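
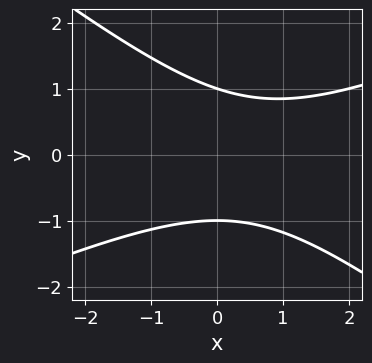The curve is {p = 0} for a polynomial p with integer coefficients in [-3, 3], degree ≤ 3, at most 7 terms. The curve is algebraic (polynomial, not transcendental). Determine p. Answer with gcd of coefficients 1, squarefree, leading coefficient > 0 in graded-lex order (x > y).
x^2 - x*y - 3*y^2 - x + 3

(a) The degree is 2 — the shape is more complex than any degree-1 curve.
(b) Observable constraints: the curve avoids every integer x-axis point in the box; the y-axis gridline crossings are at y ∈ {-1, 1}.
(c) Solving for integer coefficients yields p as stated.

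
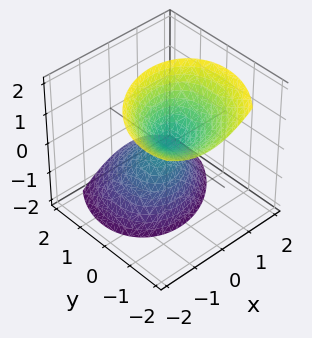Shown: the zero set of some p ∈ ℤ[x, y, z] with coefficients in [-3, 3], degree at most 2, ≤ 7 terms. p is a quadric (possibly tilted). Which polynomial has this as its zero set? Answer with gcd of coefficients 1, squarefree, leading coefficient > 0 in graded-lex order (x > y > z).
2*x^2 - x*y + 2*y^2 + 2*y*z - z^2

1. I count 2 distinct pieces. Treating them together as one polynomial.
2. Degree: the shape is more complex than any degree-1 surface, so deg p = 2.
3. From the visible intercepts: it crosses the z-axis at the gridline z = 0; one x-axis crossing is at x = 0.
4. Together with the visible shape, these determine p as stated.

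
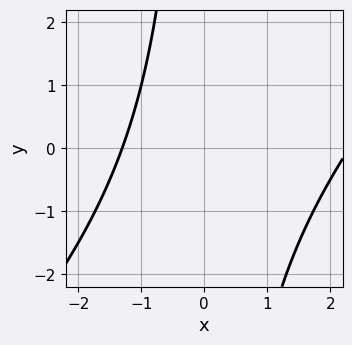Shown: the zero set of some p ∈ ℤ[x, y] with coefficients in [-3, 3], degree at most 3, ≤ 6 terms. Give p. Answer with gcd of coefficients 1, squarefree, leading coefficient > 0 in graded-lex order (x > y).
x^2 - x*y - x - 3

(a) The degree is 2 — a generic line meets the curve in up to 2 points.
(b) Observable constraints: the curve avoids every integer y-axis point in the box.
(c) Matching integer coefficients to the picture gives p.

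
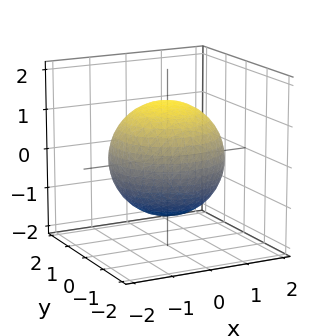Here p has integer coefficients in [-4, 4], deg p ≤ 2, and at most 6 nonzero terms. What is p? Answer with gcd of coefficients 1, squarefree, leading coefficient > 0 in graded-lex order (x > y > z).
x^2 + y^2 + z^2 - 2

Degree: a closed, bounded, convex surface; a quadric, so deg p = 2.
Symmetry: the surface is invariant under rotation about z: p = q(x² + y², z); mirror symmetry z ↦ −z ⇒ only even powers of z.
From the axis intercepts and sections: a circular section at z = 0 has radius between 1 and 2.
Assembling these constraints gives the stated polynomial.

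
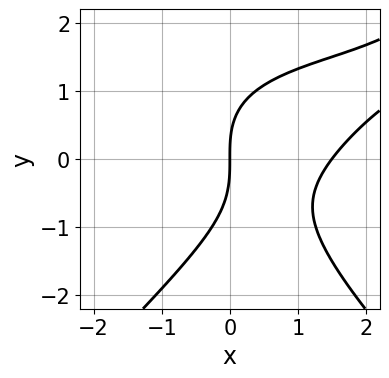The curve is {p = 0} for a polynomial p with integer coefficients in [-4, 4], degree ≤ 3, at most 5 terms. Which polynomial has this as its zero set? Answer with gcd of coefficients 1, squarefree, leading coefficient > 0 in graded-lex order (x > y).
x^2*y - y^3 - 2*x^2 + 3*x

(a) The degree is 3 — a generic line meets the curve in up to 3 points.
(b) From the axis intercepts and sections: it crosses the y-axis at the gridline y = 0; it meets the x-axis at x = 0 (among the integer gridlines).
(c) Fitting integer coefficients to these (and the overall shape) gives p.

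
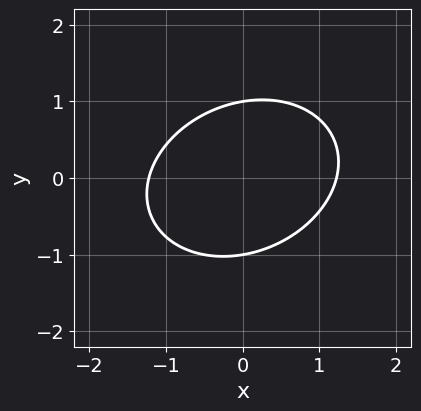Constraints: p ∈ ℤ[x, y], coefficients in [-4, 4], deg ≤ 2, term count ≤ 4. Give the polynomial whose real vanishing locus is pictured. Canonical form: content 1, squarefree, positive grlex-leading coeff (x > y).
2*x^2 - x*y + 3*y^2 - 3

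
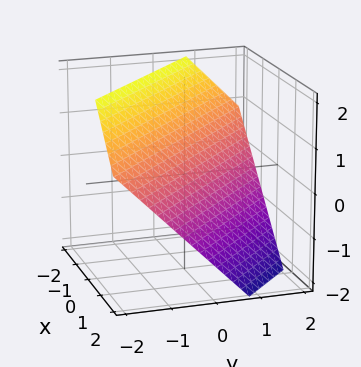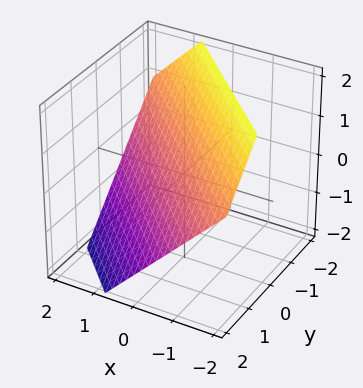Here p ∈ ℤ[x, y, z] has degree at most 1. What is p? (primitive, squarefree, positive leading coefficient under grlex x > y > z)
3*x + 3*y + 3*z - 2

(a) Degree: every cross-section is a straight line — this is a plane, so deg p = 1.
(b) Solving for integer coefficients yields p as stated.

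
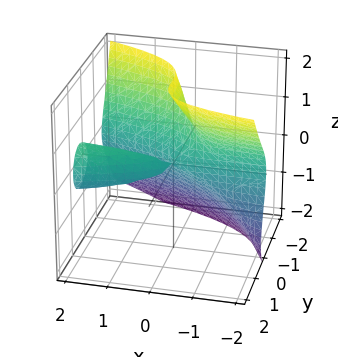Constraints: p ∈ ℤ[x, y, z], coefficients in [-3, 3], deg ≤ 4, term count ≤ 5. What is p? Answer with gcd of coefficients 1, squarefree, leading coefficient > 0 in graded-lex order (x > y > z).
2*x*z^2 + 3*y^3 - z^3 - 2*x*y + 2*z^2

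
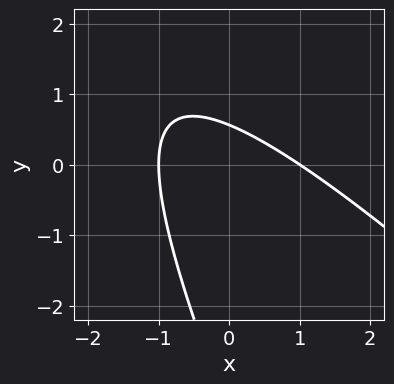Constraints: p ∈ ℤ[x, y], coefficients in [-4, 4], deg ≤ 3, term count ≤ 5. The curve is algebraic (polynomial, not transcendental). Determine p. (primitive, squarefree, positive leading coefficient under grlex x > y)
(a) Degree: a generic line meets the curve in up to 2 points, so deg p = 2.
(b) From the visible intercepts: the x-axis gridline crossings are at x ∈ {-1, 1}.
(c) These observations pin down the coefficients.

2*x^2 + 3*x*y + y^2 + 3*y - 2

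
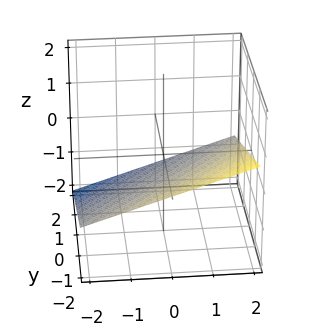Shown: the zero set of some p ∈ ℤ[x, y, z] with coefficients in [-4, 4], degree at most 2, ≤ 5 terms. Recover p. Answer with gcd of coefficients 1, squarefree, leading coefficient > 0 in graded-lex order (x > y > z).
x - y - 3*z - 2

deg p = 1. Every cross-section is a straight line — this is a plane.
Checking where it meets the axes: it meets the y-axis at y = -2 (among the integer gridlines); it crosses the x-axis at the gridline x = 2.
Matching integer coefficients to the picture gives p.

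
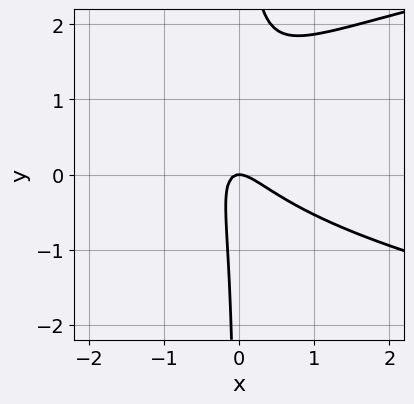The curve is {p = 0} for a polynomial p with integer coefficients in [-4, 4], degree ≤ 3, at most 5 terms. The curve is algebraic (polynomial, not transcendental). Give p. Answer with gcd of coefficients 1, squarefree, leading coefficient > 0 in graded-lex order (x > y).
(a) Degree: a generic line meets the curve in up to 3 points, so deg p = 3.
(b) From the axis intercepts and sections: one x-axis crossing is at x = 0; one y-axis crossing is at y = 0.
(c) Solving for integer coefficients yields p as stated.

3*x*y^2 - 3*x^2 - 3*x*y - y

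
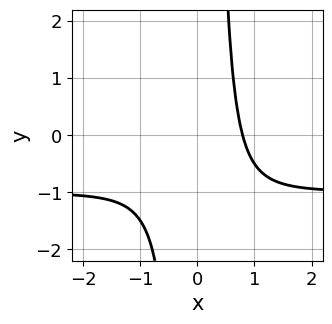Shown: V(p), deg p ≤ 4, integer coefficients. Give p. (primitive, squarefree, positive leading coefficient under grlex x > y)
2*x^3*y + 2*x^3 - 1

1. deg p = 4.
2. From the visible intercepts: it misses every integer gridline on the y-axis.
3. The integer polynomial consistent with all of this is the stated p.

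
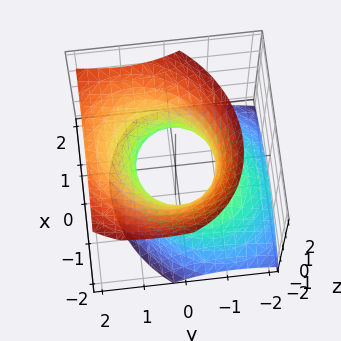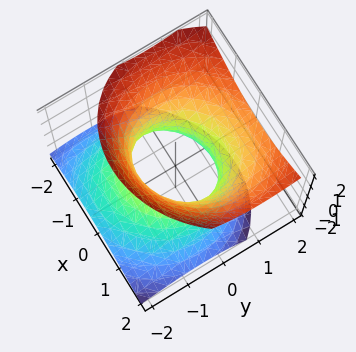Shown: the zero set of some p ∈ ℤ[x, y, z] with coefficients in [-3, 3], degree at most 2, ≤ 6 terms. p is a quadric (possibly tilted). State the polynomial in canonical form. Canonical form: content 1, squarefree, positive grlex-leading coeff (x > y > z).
(a) deg p = 2. The shape is more complex than any degree-1 surface.
(b) Against the integer gridlines: no z-intercept at any integer in the box; the x-axis gridline crossings are at x ∈ {-1, 1}; the y-axis gridline crossings are at y ∈ {-1, 1}.
(c) Together with the visible shape, these determine p as stated.

3*x^2 - x*y + 3*y^2 - 3*y*z - 3*z^2 - 3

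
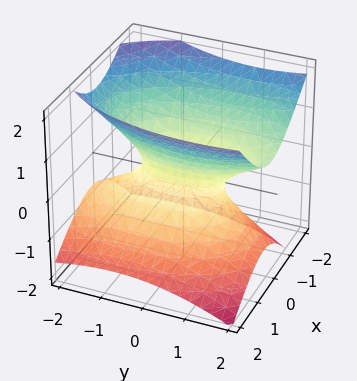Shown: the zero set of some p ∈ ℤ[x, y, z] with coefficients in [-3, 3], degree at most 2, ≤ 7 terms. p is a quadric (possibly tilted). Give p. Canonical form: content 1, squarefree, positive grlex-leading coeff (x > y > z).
3*x^2 + x*z + y^2 - y*z - 3*z^2 - 1

Degree: the shape is more complex than any degree-1 surface, so deg p = 2.
From the axis intercepts and sections: it misses every integer gridline on the z-axis; among the integer gridlines, it crosses the y-axis at y ∈ {-1, 1}.
Fitting integer coefficients to these (and the overall shape) gives p.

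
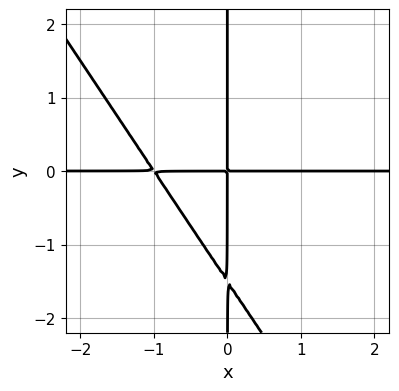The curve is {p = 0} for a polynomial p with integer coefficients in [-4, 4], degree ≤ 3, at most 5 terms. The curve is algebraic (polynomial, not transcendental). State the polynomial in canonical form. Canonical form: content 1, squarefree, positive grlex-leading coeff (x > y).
3*x^2*y + 2*x*y^2 + 3*x*y

Degree: no degree-2 curve has this shape, so deg p = 3.
From the axis intercepts and sections: every point of the x-axis in the box is on the curve; every point of the y-axis in the box is on the curve.
Fitting integer coefficients to these (and the overall shape) gives p.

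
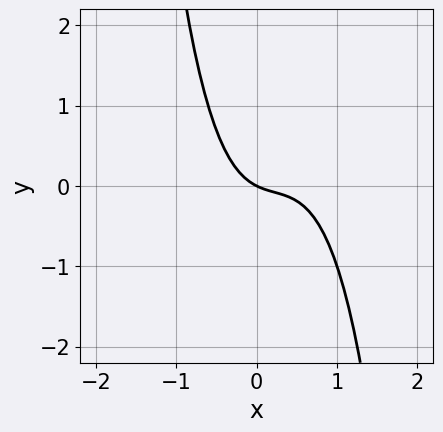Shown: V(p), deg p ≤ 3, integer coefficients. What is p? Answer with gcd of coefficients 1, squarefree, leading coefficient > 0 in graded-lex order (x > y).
3*x^3 - 2*x^2 + x + 2*y

Degree: a generic line meets the curve in up to 3 points, so deg p = 3.
Against the integer gridlines: it meets the x-axis at x = 0 (among the integer gridlines); one y-axis crossing is at y = 0.
Together with the visible shape, these determine p as stated.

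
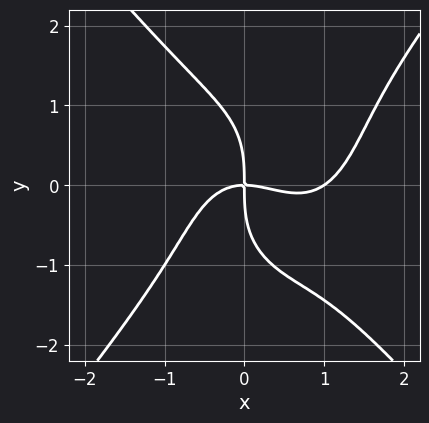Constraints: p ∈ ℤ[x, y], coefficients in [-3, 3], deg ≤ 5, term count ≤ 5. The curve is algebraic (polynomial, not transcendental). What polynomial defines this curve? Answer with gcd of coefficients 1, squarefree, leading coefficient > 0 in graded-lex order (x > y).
2*x^4 - y^4 - 2*x^3 - 3*x*y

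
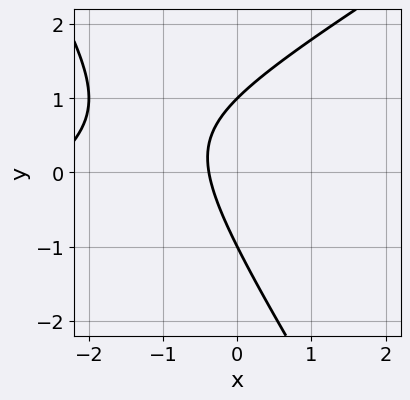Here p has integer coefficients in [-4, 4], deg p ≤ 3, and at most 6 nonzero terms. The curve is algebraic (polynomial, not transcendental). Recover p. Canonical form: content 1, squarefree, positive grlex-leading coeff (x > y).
deg p = 2. A generic line meets the curve in up to 2 points.
From the axis intercepts and sections: among the integer gridlines, it crosses the y-axis at y ∈ {-1, 1}.
The integer polynomial consistent with all of this is the stated p.

x^2 - x*y - y^2 + 3*x + 1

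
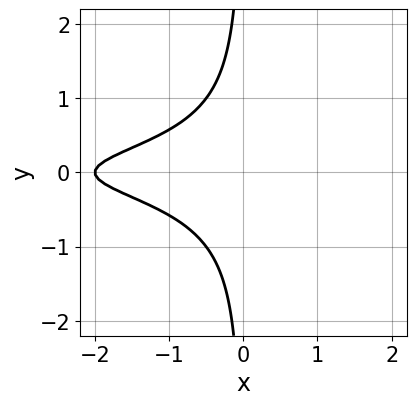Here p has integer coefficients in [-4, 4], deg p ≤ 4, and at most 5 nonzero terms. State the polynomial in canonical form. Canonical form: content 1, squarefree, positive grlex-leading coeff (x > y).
First, degree: no degree-2 curve has this shape, so deg p = 3.
Then, symmetries: it's symmetric under y → −y, forcing even powers of y.
Then, reading off the gridlines: the curve avoids every integer y-axis point in the box; it meets the x-axis at x = -2 (among the integer gridlines).
Finally, together with the visible shape, these determine p as stated.

3*x*y^2 + x + 2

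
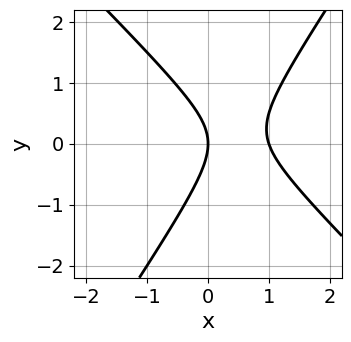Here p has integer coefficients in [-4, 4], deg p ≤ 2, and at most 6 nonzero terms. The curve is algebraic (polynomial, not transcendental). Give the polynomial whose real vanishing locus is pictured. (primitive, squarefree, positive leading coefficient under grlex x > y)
The degree is 2 — no degree-1 curve has this shape.
From the visible intercepts: the x-axis gridline crossings are at x ∈ {0, 1}; it crosses the y-axis at the gridline y = 0.
Fitting integer coefficients to these (and the overall shape) gives p.

3*x^2 + x*y - 2*y^2 - 3*x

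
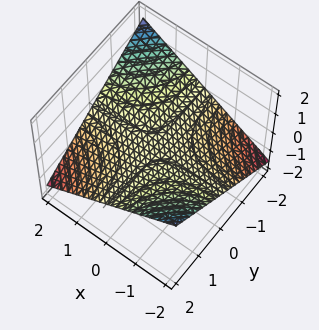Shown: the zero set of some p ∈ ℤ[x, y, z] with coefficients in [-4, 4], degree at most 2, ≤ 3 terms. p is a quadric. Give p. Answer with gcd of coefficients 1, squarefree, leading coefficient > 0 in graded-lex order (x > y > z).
x*y + 3*z

1. The degree is 2 — a hyperbolic paraboloid; a quadric.
2. Checking where it meets the axes: one z-axis crossing is at z = 0; the visible x-axis segment lies entirely on the surface.
3. Putting this together gives p. Check: (0, -1, 0) on the y-axis lies on the surface, and p(0, -1, 0) = 0. ✓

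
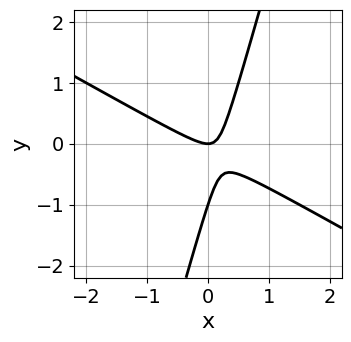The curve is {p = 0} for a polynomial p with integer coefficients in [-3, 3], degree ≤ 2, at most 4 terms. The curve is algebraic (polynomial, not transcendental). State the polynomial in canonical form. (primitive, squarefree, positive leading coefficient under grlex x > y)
First, the degree is 2 — no degree-1 curve has this shape.
Next, against the integer gridlines: the y-axis gridline crossings are at y ∈ {-1, 0}; it meets the x-axis at x = 0 (among the integer gridlines).
Finally, these observations pin down the coefficients.

2*x^2 + 3*x*y - y^2 - y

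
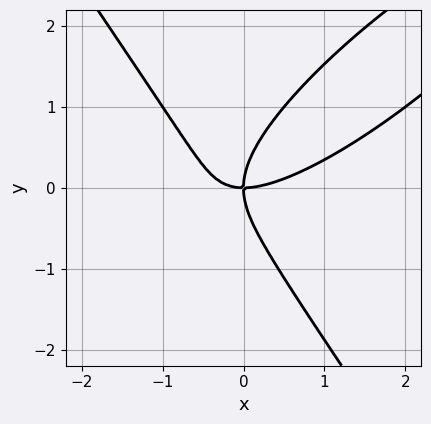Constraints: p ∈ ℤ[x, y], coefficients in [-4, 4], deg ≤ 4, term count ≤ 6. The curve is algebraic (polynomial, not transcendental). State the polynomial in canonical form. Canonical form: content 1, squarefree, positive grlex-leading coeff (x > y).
(a) Degree: the shape is more complex than any degree-2 curve, so deg p = 3.
(b) Reading off the gridlines: it meets the y-axis at y = 0 (among the integer gridlines); it meets the x-axis at x = 0 (among the integer gridlines).
(c) The integer polynomial consistent with all of this is the stated p.

2*x^3 - 3*x^2*y + 2*y^3 - 3*x*y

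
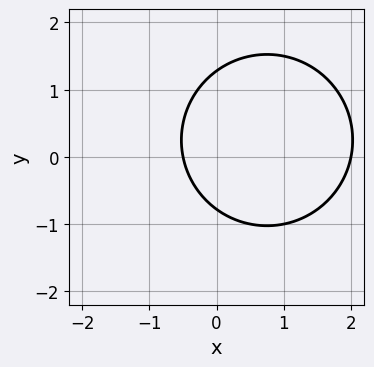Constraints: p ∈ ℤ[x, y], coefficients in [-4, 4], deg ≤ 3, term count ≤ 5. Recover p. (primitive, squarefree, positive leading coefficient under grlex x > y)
2*x^2 + 2*y^2 - 3*x - y - 2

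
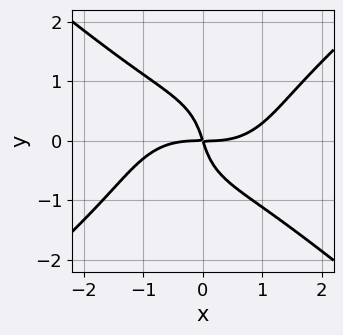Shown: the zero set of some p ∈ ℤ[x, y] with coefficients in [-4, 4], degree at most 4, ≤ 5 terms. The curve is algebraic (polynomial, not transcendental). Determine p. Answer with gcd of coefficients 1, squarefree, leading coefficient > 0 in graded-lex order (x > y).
x^4 - 2*y^4 - 3*x*y - y^2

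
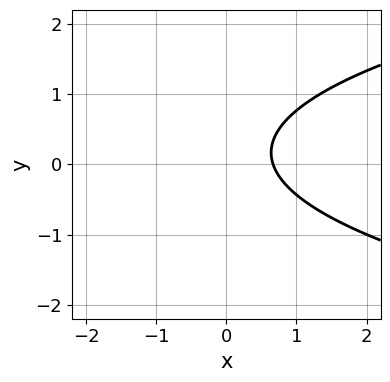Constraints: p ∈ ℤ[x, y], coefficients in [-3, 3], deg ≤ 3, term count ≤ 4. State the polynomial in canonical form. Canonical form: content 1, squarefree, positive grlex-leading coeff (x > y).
First, degree: a generic line meets the curve in up to 2 points, so deg p = 2.
Then, from the visible intercepts: the curve avoids every integer y-axis point in the box.
Finally, fitting integer coefficients to these (and the overall shape) gives p.

3*y^2 - 3*x - y + 2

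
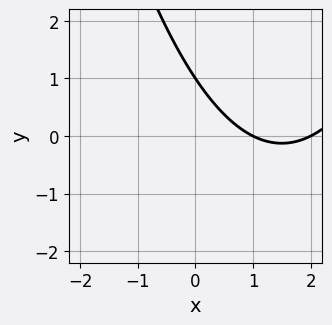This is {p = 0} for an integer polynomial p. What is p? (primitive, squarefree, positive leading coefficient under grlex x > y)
First, degree: no degree-1 curve has this shape, so deg p = 2.
Then, from the visible intercepts: among the integer gridlines, it crosses the x-axis at x ∈ {1, 2}; one y-axis crossing is at y = 1.
Finally, these observations pin down the coefficients.

x^2 - 3*x - 2*y + 2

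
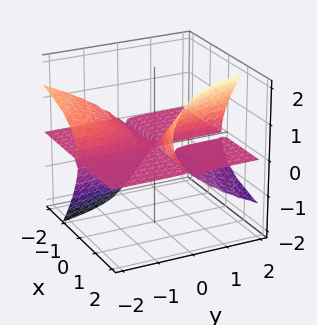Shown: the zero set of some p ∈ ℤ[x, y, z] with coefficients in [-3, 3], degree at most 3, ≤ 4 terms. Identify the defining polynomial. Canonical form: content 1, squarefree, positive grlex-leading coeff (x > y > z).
x*y*z + x*z^2 - z^3

First, there are 2 components.
Then, degree: no degree-2 surface has this shape, so deg p = 3.
Then, observable constraints: it crosses the z-axis at the gridline z = 0; the visible y-axis segment lies entirely on the surface; every point of the x-axis in the box is on the surface.
Finally, assembling these constraints gives the stated polynomial.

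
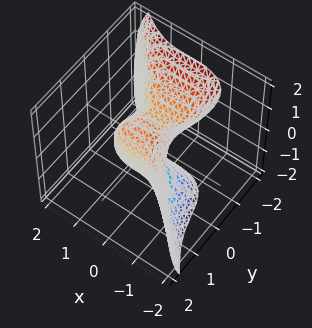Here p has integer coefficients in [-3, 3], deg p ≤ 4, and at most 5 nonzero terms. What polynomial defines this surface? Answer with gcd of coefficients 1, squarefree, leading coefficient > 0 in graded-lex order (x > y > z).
3*x^3 + 3*y^3 - 2*y*z + 2*z^2 - 2

(a) The degree is 3 — the shape is more complex than any degree-2 surface.
(b) Observable constraints: among the integer gridlines, it crosses the z-axis at z ∈ {-1, 1}.
(c) Solving for integer coefficients yields p as stated.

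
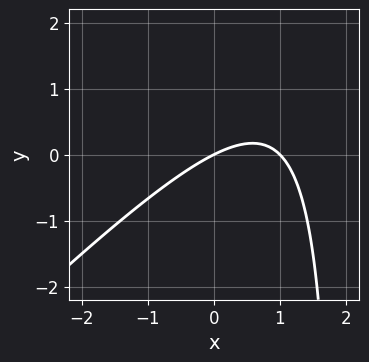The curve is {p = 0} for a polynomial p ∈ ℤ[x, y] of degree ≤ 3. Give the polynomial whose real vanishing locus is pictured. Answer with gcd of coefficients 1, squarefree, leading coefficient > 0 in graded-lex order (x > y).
x^2 - x*y - x + 2*y

1. deg p = 2. The shape is more complex than any degree-1 curve.
2. Against the integer gridlines: the x-axis gridline crossings are at x ∈ {0, 1}; it meets the y-axis at y = 0 (among the integer gridlines).
3. Putting this together gives p.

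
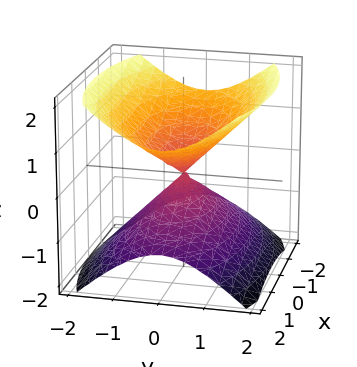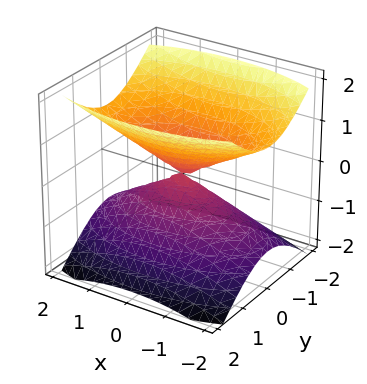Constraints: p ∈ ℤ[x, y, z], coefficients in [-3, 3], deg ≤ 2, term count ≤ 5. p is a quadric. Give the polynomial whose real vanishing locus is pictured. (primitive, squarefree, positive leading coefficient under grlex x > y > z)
x^2 + 3*y^2 - 3*z^2

(a) The picture has 2 separate pieces.
(b) deg p = 2.
(c) Symmetries: it's symmetric under z → −z, forcing even powers of z; the x ↦ −x reflection is a symmetry, so x appears only in even powers; it's symmetric under y → −y, forcing even powers of y.
(d) Observable constraints: one z-axis crossing is at z = 0; it crosses the y-axis at the gridline y = 0; it meets the x-axis at x = 0 (among the integer gridlines).
(e) These observations pin down the coefficients.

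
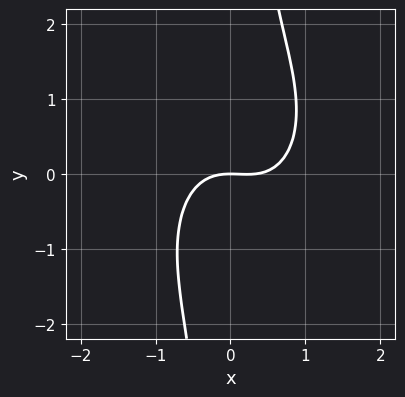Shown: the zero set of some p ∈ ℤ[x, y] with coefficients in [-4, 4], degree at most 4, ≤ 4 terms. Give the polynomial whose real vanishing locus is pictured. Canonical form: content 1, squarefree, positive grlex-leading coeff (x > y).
(a) deg p = 3. The shape is more complex than any degree-2 curve.
(b) From the axis intercepts and sections: it crosses the x-axis at the gridline x = 0; it crosses the y-axis at the gridline y = 0.
(c) These observations pin down the coefficients.

3*x^3 + 2*x*y^2 - x^2 - 3*y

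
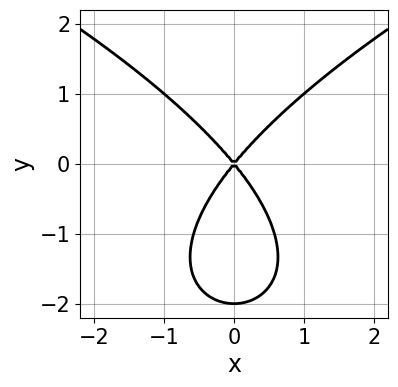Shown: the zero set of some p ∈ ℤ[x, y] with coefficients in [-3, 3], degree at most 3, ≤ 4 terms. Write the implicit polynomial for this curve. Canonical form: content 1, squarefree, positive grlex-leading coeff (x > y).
y^3 - 3*x^2 + 2*y^2

The degree is 3 — no degree-2 curve has this shape.
Symmetries: mirror symmetry x ↦ −x ⇒ only even powers of x.
From the visible intercepts: one x-axis crossing is at x = 0; the y-axis gridline crossings are at y ∈ {-2, 0}.
Solving for integer coefficients yields p as stated.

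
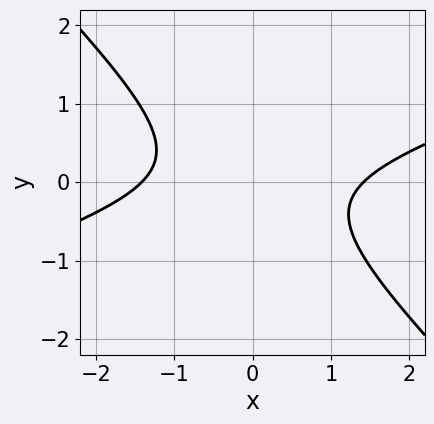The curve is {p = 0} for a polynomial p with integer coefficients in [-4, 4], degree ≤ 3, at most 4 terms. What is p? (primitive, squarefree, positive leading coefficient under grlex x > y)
1. The degree is 2 — a generic line meets the curve in up to 2 points.
2. Observable constraints: it misses every integer gridline on the y-axis.
3. Solving for integer coefficients yields p as stated.

x^2 - 2*x*y - 3*y^2 - 2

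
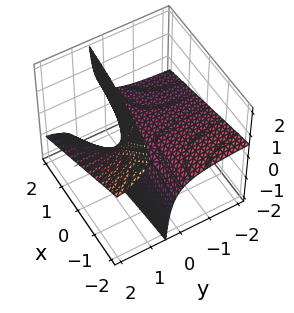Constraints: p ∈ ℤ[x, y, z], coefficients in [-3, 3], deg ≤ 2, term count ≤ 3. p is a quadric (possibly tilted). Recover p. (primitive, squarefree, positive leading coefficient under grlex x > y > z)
x*y + 3*y*z - 2*z

(a) The degree is 2 — the shape is more complex than any degree-1 surface.
(b) Reading off the gridlines: every point of the y-axis in the box is on the surface; the visible x-axis segment lies entirely on the surface; one z-axis crossing is at z = 0.
(c) Together with the visible shape, these determine p as stated.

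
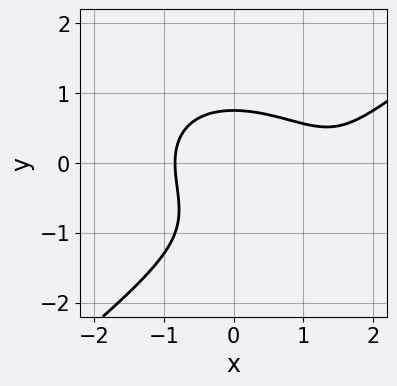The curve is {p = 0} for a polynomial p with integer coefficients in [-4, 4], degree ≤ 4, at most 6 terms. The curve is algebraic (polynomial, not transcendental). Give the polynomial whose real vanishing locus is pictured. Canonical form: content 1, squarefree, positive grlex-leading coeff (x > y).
First, degree: no degree-2 curve has this shape, so deg p = 3.
Finally, solving for integer coefficients yields p as stated.

x^3 - 2*y^3 - 2*x^2 - 2*y^2 + 2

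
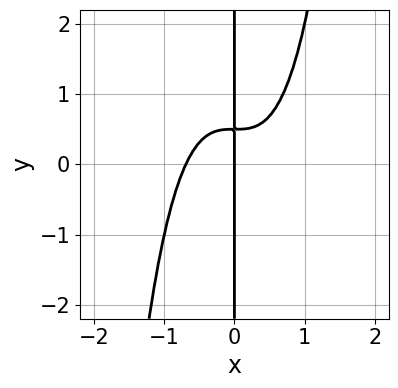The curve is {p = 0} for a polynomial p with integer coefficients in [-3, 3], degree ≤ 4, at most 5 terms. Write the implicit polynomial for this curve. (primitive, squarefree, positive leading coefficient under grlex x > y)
3*x^4 - 2*x*y + x

(a) Degree: a generic line meets the curve in up to 4 points, so deg p = 4.
(b) Checking where it meets the axes: it crosses the x-axis at the gridline x = 0; the visible y-axis segment lies entirely on the curve.
(c) Solving for integer coefficients yields p as stated.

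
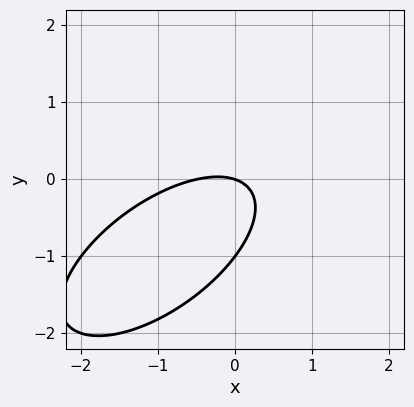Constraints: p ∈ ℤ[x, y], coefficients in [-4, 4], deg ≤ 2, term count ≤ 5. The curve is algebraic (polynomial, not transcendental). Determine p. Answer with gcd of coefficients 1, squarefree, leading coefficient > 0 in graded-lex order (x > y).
First, the degree is 2 — a generic line meets the curve in up to 2 points.
Then, against the integer gridlines: the y-axis gridline crossings are at y ∈ {-1, 0}; it crosses the x-axis at the gridline x = 0.
Finally, the integer polynomial consistent with all of this is the stated p.

2*x^2 - 3*x*y + 3*y^2 + x + 3*y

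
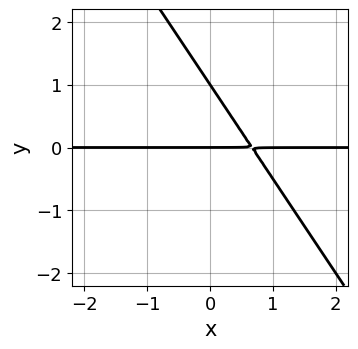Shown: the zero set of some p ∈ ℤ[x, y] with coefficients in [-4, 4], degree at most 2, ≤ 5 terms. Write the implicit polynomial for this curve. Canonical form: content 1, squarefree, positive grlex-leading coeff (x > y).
First, deg p = 2. A generic line meets the curve in up to 2 points.
Next, from the axis intercepts and sections: among the integer gridlines, it crosses the y-axis at y ∈ {0, 1}; every point of the x-axis in the box is on the curve.
Finally, together with the visible shape, these determine p as stated.

3*x*y + 2*y^2 - 2*y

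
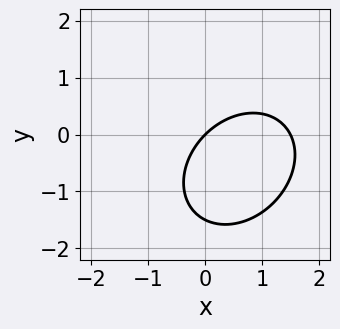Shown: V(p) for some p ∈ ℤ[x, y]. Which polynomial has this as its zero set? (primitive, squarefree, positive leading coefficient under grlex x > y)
The degree is 2 — no degree-1 curve has this shape.
From the axis intercepts and sections: it meets the y-axis at y = 0 (among the integer gridlines); it meets the x-axis at x = 0 (among the integer gridlines).
Fitting integer coefficients to these (and the overall shape) gives p.

2*x^2 - x*y + 2*y^2 - 3*x + 3*y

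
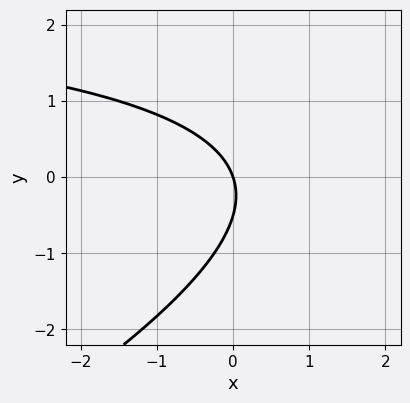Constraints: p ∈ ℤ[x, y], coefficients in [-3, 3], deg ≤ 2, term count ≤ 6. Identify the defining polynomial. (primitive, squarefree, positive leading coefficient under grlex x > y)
First, degree: a generic line meets the curve in up to 2 points, so deg p = 2.
Then, from the visible intercepts: it meets the y-axis at y = 0 (among the integer gridlines); it crosses the x-axis at the gridline x = 0.
Finally, matching integer coefficients to the picture gives p.

x*y - 2*y^2 - 3*x - y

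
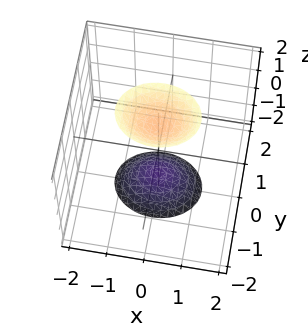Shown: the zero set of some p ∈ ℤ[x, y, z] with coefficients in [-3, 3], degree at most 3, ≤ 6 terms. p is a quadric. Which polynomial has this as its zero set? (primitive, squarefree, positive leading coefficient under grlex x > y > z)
2*x^2 + 3*y^2 - z^2 + 2

(a) I count 2 distinct pieces.
(b) The degree is 2 — two sheets facing apart; a quadric.
(c) Symmetries: it's symmetric under x → −x, forcing even powers of x; the y ↦ −y reflection is a symmetry, so y appears only in even powers; it's symmetric under z → −z, forcing even powers of z.
(d) Checking where it meets the axes: it misses every integer gridline on the x-axis; no y-intercept at any integer in the box.
(e) Matching integer coefficients to the picture gives p.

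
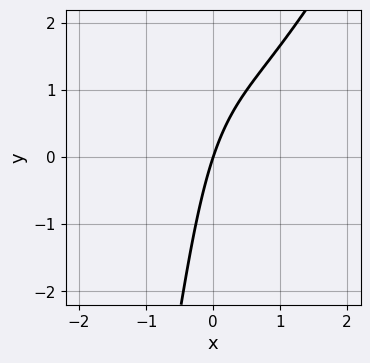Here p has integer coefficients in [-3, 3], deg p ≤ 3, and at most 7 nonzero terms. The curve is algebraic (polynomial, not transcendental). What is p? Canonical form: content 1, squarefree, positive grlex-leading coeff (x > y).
2*x^3 - x^2*y - x*y + 3*x - y

(a) deg p = 3.
(b) From the axis intercepts and sections: it meets the x-axis at x = 0 (among the integer gridlines); one y-axis crossing is at y = 0.
(c) Solving for integer coefficients yields p as stated.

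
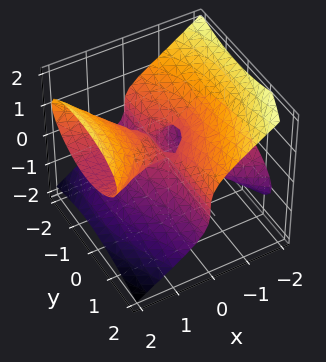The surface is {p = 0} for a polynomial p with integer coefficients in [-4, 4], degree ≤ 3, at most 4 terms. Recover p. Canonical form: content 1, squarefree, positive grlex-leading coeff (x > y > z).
2*x^2*z - x*y^2 - 3*z^3 - x*y

(a) deg p = 3. The shape is more complex than any degree-2 surface.
(b) Observable constraints: every point of the x-axis in the box is on the surface; every point of the y-axis in the box is on the surface; it crosses the z-axis at the gridline z = 0.
(c) Fitting integer coefficients to these (and the overall shape) gives p.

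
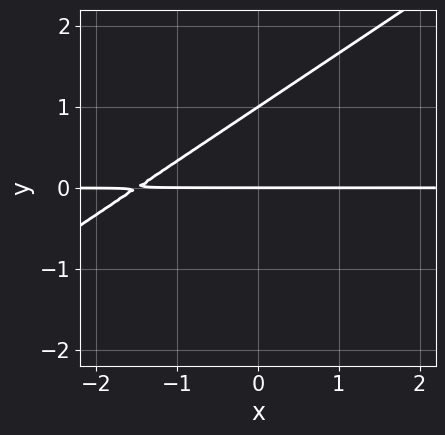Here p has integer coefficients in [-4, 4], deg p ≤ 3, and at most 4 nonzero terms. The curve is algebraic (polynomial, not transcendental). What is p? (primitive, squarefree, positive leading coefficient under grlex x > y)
2*x*y - 3*y^2 + 3*y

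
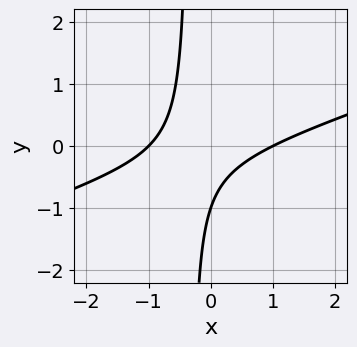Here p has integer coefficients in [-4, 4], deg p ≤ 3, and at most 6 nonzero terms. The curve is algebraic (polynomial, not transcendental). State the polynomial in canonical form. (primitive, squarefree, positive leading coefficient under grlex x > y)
x^2 - 3*x*y - y - 1

(a) deg p = 2. The shape is more complex than any degree-1 curve.
(b) Checking where it meets the axes: among the integer gridlines, it crosses the x-axis at x ∈ {-1, 1}; it meets the y-axis at y = -1 (among the integer gridlines).
(c) The integer polynomial consistent with all of this is the stated p.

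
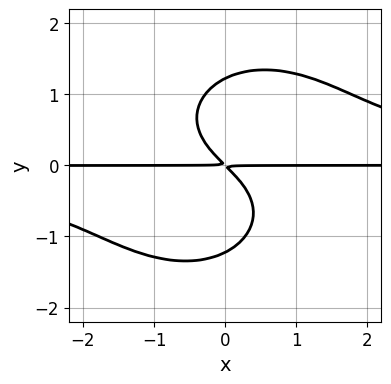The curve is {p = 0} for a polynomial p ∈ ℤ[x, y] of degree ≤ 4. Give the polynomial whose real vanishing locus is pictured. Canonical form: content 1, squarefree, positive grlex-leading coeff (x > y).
2*x^2*y^2 + 2*y^4 - 3*x*y - 3*y^2

(a) Degree: the shape is more complex than any degree-3 curve, so deg p = 4.
(b) Checking where it meets the axes: the visible x-axis segment lies entirely on the curve.
(c) Solving for integer coefficients yields p as stated.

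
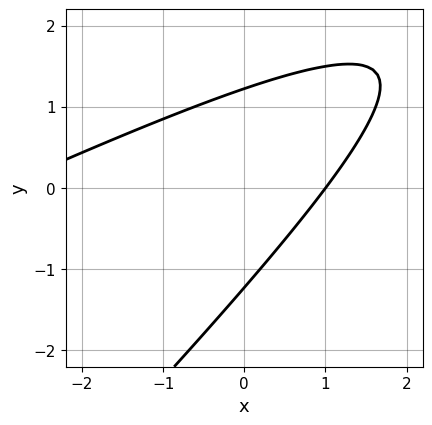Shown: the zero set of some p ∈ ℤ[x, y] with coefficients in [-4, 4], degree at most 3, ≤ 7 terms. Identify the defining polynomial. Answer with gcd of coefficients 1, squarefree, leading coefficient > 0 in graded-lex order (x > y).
x^2 - 3*x*y + 2*y^2 + 2*x - 3

First, degree: the shape is more complex than any degree-1 curve, so deg p = 2.
Next, checking where it meets the axes: one x-axis crossing is at x = 1.
Finally, solving for integer coefficients yields p as stated.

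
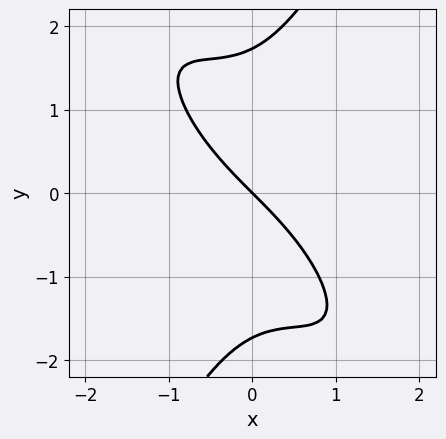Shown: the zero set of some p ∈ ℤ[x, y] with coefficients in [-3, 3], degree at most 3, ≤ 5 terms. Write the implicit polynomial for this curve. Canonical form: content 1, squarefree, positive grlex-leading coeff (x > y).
1. Degree: a generic line meets the curve in up to 3 points, so deg p = 3.
2. From the visible intercepts: it crosses the x-axis at the gridline x = 0; one y-axis crossing is at y = 0.
3. Together with the visible shape, these determine p as stated.

3*x^3 + 3*x^2*y - y^3 + 3*x + 3*y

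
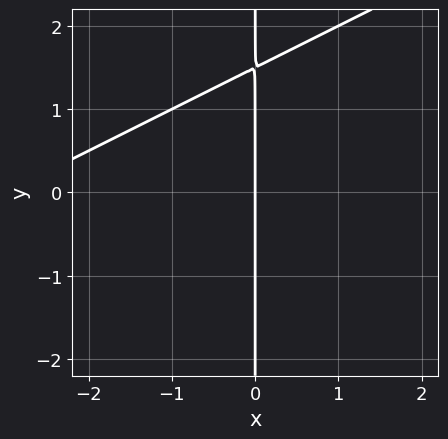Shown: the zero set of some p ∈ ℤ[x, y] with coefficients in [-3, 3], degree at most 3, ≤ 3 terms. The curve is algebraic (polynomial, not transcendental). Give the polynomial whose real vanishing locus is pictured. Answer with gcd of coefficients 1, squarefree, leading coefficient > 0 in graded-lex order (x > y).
Degree: a generic line meets the curve in up to 2 points, so deg p = 2.
Observable constraints: it crosses the x-axis at the gridline x = 0; the visible y-axis segment lies entirely on the curve.
These observations pin down the coefficients.

x^2 - 2*x*y + 3*x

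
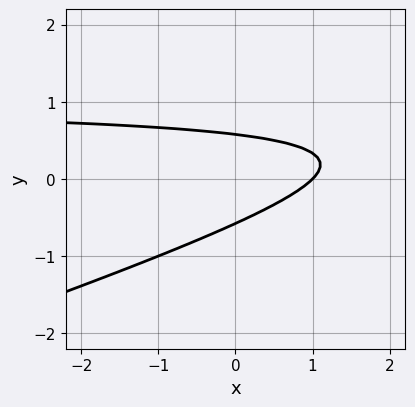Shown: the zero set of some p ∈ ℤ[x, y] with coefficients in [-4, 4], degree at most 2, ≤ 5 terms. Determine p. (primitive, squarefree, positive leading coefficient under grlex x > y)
1. Degree: no degree-1 curve has this shape, so deg p = 2.
2. Observable constraints: it crosses the x-axis at the gridline x = 1.
3. Matching integer coefficients to the picture gives p.

x*y - 3*y^2 - x + 1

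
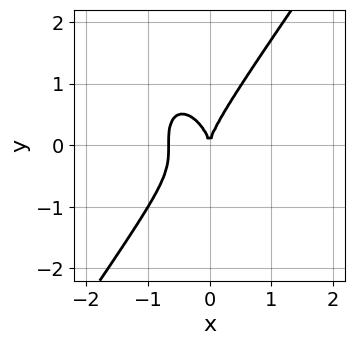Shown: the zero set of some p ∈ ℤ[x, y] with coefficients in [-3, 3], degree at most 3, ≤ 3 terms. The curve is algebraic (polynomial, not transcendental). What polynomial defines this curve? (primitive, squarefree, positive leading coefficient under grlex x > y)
1. The degree is 3 — the shape is more complex than any degree-2 curve.
2. Checking where it meets the axes: it crosses the y-axis at the gridline y = 0; it crosses the x-axis at the gridline x = 0.
3. Matching integer coefficients to the picture gives p.

3*x^3 - y^3 + 2*x^2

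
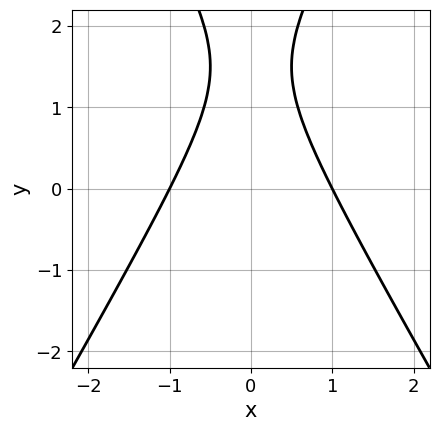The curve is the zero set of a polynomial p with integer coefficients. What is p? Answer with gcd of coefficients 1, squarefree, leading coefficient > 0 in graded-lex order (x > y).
(a) The degree is 2 — no degree-1 curve has this shape.
(b) Symmetries: it's symmetric under x → −x, forcing even powers of x.
(c) Against the integer gridlines: no y-intercept at any integer in the box; among the integer gridlines, it crosses the x-axis at x ∈ {-1, 1}.
(d) Solving for integer coefficients yields p as stated.

3*x^2 - y^2 + 3*y - 3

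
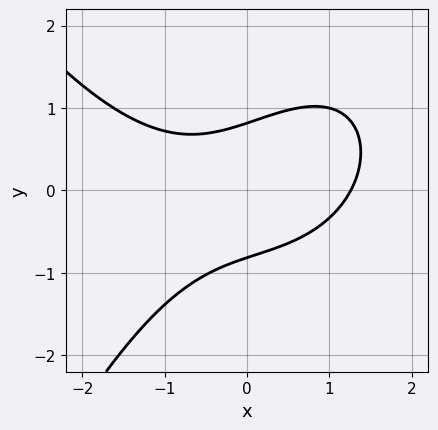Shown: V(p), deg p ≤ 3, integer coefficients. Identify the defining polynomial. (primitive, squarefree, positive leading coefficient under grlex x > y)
x^3 - 2*x*y + 3*y^2 - 2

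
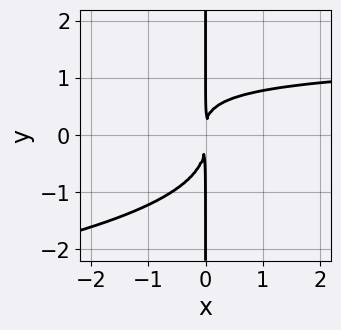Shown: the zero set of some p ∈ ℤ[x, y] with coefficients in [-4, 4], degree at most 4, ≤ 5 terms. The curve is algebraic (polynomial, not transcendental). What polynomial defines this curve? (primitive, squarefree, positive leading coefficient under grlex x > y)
(a) Degree: the shape is more complex than any degree-3 curve, so deg p = 4.
(b) Observable constraints: the visible y-axis segment lies entirely on the curve.
(c) Together with the visible shape, these determine p as stated.

3*x*y^3 + 2*x^2*y - 3*x^2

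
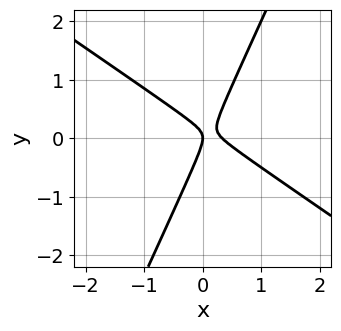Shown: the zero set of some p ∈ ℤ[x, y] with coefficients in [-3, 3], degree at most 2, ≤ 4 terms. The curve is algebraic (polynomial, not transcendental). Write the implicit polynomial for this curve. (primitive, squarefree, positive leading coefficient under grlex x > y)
3*x^2 + 3*x*y - 2*y^2 - x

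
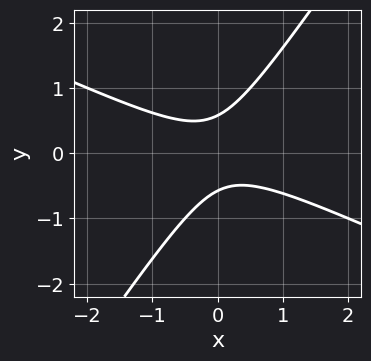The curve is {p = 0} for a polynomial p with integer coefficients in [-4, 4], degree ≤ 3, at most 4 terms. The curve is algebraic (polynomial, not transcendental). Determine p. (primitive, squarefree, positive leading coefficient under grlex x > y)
2*x^2 + 3*x*y - 3*y^2 + 1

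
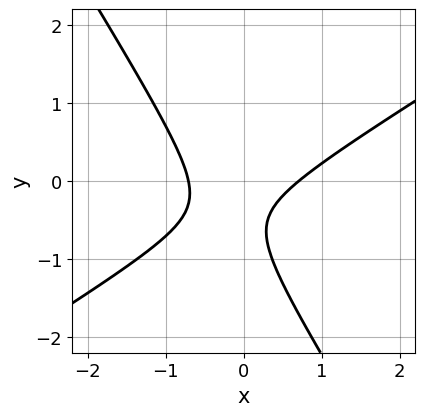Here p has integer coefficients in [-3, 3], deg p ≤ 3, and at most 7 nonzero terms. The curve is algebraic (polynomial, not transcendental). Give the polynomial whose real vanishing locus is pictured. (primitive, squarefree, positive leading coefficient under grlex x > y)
2*x^2 - 2*x*y - 2*y^2 - 2*y - 1

1. deg p = 2.
2. Checking where it meets the axes: the curve avoids every integer y-axis point in the box.
3. Matching integer coefficients to the picture gives p.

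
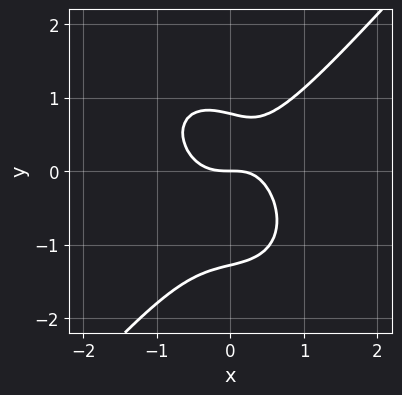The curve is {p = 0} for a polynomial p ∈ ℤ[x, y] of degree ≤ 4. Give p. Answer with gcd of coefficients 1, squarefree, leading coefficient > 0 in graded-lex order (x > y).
First, deg p = 3. The shape is more complex than any degree-2 curve.
Then, against the integer gridlines: it crosses the x-axis at the gridline x = 0; it meets the y-axis at y = 0 (among the integer gridlines).
Finally, solving for integer coefficients yields p as stated.

3*x^3 - 2*y^3 - x*y - y^2 + 2*y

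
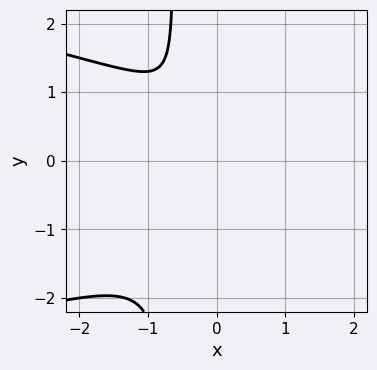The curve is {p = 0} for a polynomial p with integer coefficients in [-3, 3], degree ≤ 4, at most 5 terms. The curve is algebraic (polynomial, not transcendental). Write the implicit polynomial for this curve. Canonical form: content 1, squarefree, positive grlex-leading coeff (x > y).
(a) deg p = 3.
(b) The integer polynomial consistent with all of this is the stated p.

3*x*y^2 + 3*x^2 + x*y + 2*y^2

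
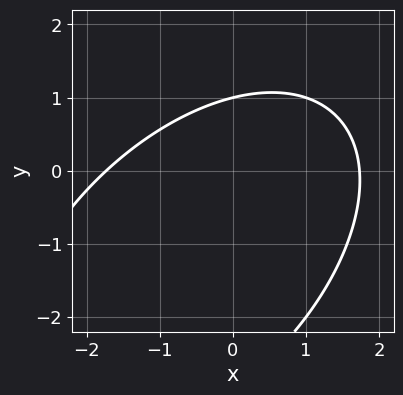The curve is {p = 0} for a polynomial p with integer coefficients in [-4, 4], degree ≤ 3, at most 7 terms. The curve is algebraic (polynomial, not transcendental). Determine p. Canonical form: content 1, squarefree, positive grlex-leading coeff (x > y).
x^2 - x*y + y^2 + 2*y - 3

(a) Degree: a generic line meets the curve in up to 2 points, so deg p = 2.
(b) Reading off the gridlines: it meets the y-axis at y = 1 (among the integer gridlines).
(c) Putting this together gives p.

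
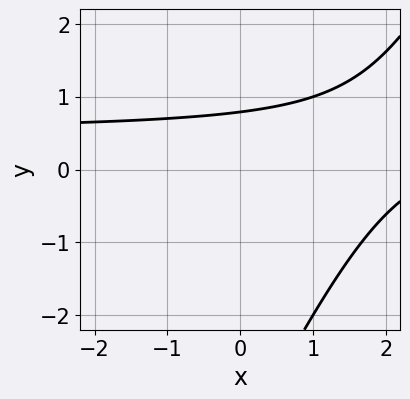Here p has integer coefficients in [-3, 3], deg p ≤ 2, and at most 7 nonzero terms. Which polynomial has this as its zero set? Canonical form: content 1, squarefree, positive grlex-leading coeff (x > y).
2*x*y - y^2 - x - 3*y + 3

Degree: no degree-1 curve has this shape, so deg p = 2.
Reading off the gridlines: no x-intercept at any integer in the box.
Putting this together gives p.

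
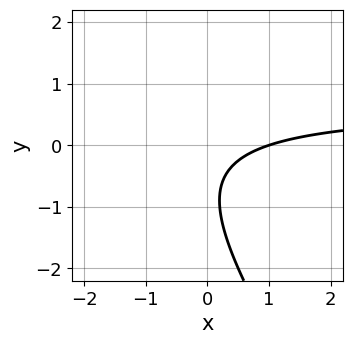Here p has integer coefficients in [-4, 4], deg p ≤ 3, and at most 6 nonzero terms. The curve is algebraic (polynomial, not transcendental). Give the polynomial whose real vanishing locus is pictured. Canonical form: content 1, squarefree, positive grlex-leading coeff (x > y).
3*x*y + 2*y^2 - 2*x + 3*y + 2

First, the degree is 2 — a generic line meets the curve in up to 2 points.
Then, observable constraints: it misses every integer gridline on the y-axis; one x-axis crossing is at x = 1.
Finally, fitting integer coefficients to these (and the overall shape) gives p.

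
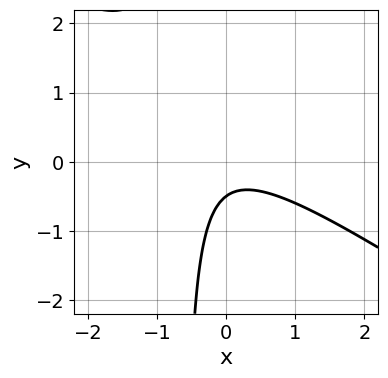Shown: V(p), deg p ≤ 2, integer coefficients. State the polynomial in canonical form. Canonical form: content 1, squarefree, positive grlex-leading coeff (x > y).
1. deg p = 2. A generic line meets the curve in up to 2 points.
2. From the visible intercepts: no x-intercept at any integer in the box.
3. Assembling these constraints gives the stated polynomial.

2*x^2 + 3*x*y + 2*y + 1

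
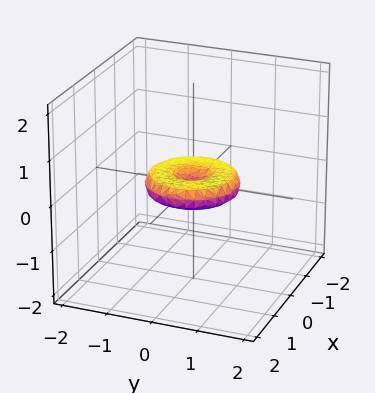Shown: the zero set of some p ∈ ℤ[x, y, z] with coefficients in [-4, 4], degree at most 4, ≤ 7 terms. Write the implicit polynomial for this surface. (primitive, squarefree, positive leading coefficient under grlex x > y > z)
x^4 + 2*x^2*y^2 + y^4 - x^2 - y^2 + 3*z^2

First, degree: the shape is more complex than any degree-3 surface, so deg p = 4.
Next, symmetries: rotational symmetry about the z-axis ⇒ p depends on x, y only through x² + y².
Next, from the visible intercepts: the y-axis gridline crossings are at y ∈ {-1, 0, 1}; a circular section at z = 0 has radius exactly 1; the x-axis gridline crossings are at x ∈ {-1, 0, 1}.
Finally, matching integer coefficients to the picture gives p.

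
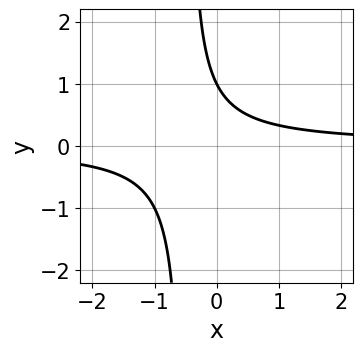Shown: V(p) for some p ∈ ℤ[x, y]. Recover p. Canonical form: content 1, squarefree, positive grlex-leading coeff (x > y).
The degree is 2 — a generic line meets the curve in up to 2 points.
Reading off the gridlines: no x-intercept at any integer in the box; it crosses the y-axis at the gridline y = 1.
The integer polynomial consistent with all of this is the stated p.

2*x*y + y - 1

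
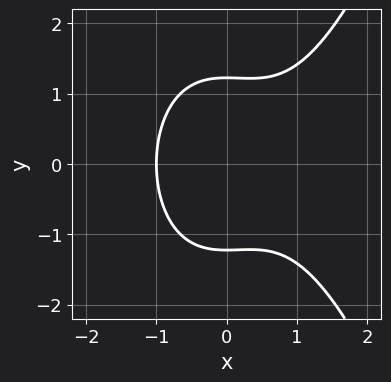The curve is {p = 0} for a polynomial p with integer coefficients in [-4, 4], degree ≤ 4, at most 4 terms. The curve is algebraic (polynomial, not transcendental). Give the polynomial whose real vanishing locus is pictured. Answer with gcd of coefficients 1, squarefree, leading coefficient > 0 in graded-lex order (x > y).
(a) The degree is 3 — the shape is more complex than any degree-2 curve.
(b) Symmetries: the y ↦ −y reflection is a symmetry, so y appears only in even powers.
(c) Against the integer gridlines: it crosses the x-axis at the gridline x = -1.
(d) Assembling these constraints gives the stated polynomial.

2*x^3 - x^2 - 2*y^2 + 3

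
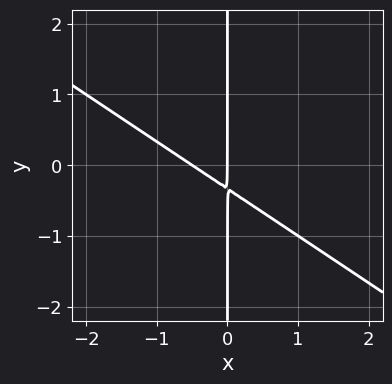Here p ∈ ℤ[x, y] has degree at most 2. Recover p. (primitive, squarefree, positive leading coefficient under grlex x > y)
2*x^2 + 3*x*y + x

First, the degree is 2 — no degree-1 curve has this shape.
Then, checking where it meets the axes: the visible y-axis segment lies entirely on the curve; it crosses the x-axis at the gridline x = 0.
Finally, putting this together gives p.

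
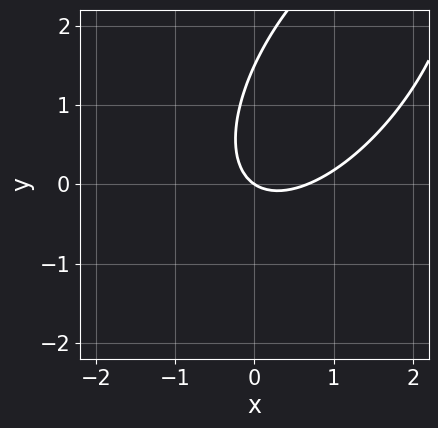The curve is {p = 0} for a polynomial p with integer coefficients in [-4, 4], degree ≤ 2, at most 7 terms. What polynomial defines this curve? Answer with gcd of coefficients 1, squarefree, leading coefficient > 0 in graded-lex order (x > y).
1. The degree is 2 — a generic line meets the curve in up to 2 points.
2. Checking where it meets the axes: it meets the y-axis at y = 0 (among the integer gridlines); one x-axis crossing is at x = 0.
3. Putting this together gives p.

3*x^2 - 3*x*y + 2*y^2 - 2*x - 3*y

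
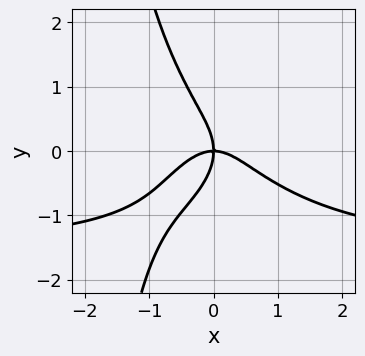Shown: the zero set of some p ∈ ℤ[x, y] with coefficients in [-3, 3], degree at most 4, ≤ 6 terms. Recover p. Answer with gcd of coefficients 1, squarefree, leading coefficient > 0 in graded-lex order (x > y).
1. deg p = 4. A generic line meets the curve in up to 4 points.
2. Observable constraints: it meets the x-axis at x = 0 (among the integer gridlines); one y-axis crossing is at y = 0.
3. Matching integer coefficients to the picture gives p.

2*x^3*y + x*y^3 + 3*x^3 + 2*y^3 + 3*x*y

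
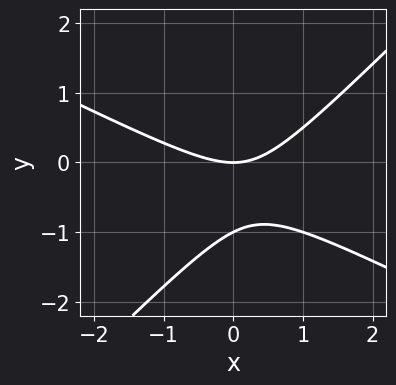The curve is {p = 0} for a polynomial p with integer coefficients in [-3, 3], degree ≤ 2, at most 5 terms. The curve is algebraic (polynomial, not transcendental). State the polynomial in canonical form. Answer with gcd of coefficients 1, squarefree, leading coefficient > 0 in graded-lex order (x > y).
x^2 + x*y - 2*y^2 - 2*y

(a) The degree is 2 — the shape is more complex than any degree-1 curve.
(b) Observable constraints: one x-axis crossing is at x = 0; among the integer gridlines, it crosses the y-axis at y ∈ {-1, 0}.
(c) Fitting integer coefficients to these (and the overall shape) gives p.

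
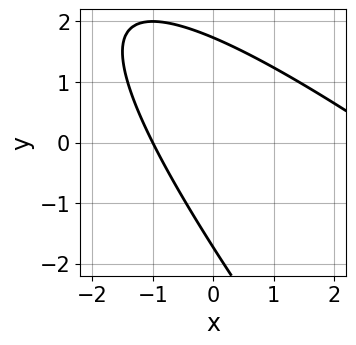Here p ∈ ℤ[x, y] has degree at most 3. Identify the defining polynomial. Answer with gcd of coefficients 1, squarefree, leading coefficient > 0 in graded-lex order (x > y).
1. deg p = 2. No degree-1 curve has this shape.
2. Reading off the gridlines: it meets the x-axis at x = -1 (among the integer gridlines).
3. Together with the visible shape, these determine p as stated.

x^2 + 2*x*y + y^2 - 2*x - 3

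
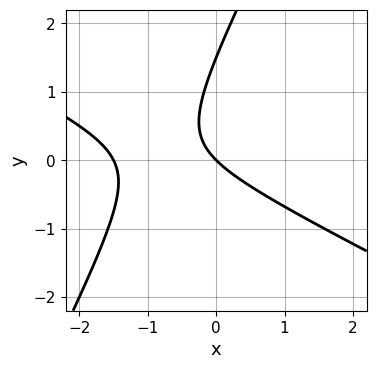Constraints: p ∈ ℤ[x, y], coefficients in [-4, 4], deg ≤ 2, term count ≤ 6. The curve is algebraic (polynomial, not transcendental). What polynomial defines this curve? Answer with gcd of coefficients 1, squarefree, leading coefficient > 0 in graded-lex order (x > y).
2*x^2 + 3*x*y - 2*y^2 + 3*x + 3*y

Degree: a generic line meets the curve in up to 2 points, so deg p = 2.
Reading off the gridlines: it meets the x-axis at x = 0 (among the integer gridlines); it crosses the y-axis at the gridline y = 0.
Fitting integer coefficients to these (and the overall shape) gives p.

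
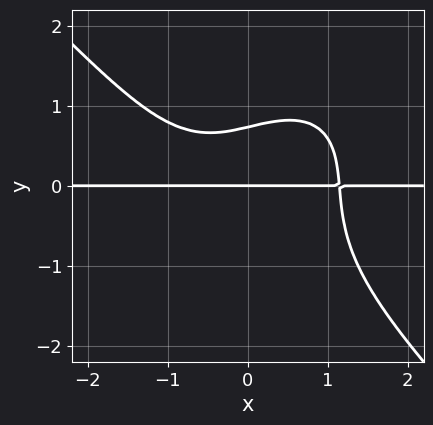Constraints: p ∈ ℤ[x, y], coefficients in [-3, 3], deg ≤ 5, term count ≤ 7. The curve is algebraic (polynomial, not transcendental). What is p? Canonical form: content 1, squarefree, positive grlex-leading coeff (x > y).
deg p = 4. No degree-3 curve has this shape.
From the axis intercepts and sections: every point of the x-axis in the box is on the curve; it crosses the y-axis at the gridline y = 0.
Fitting integer coefficients to these (and the overall shape) gives p.

2*x^3*y + 2*y^4 - 2*x*y^2 + 3*y^2 - 3*y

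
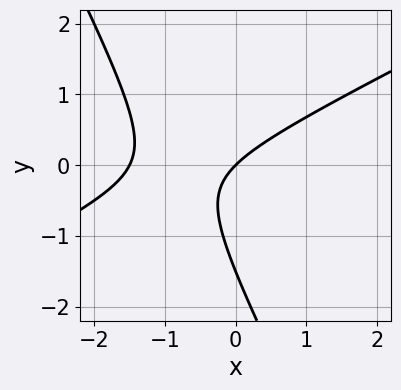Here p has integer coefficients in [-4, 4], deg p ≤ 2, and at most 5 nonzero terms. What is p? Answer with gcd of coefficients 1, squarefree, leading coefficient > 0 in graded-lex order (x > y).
(a) Degree: no degree-1 curve has this shape, so deg p = 2.
(b) From the axis intercepts and sections: it meets the y-axis at y = 0 (among the integer gridlines); it meets the x-axis at x = 0 (among the integer gridlines).
(c) Fitting integer coefficients to these (and the overall shape) gives p.

2*x^2 - 3*x*y - 2*y^2 + 3*x - 3*y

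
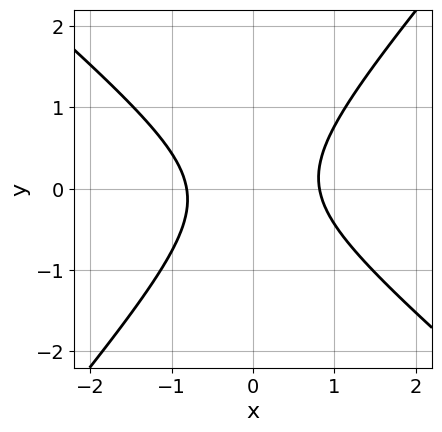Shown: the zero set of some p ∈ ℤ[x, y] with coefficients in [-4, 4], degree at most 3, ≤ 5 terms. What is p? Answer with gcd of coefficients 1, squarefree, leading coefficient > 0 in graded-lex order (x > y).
3*x^2 + x*y - 3*y^2 - 2

Degree: no degree-1 curve has this shape, so deg p = 2.
From the visible intercepts: the curve avoids every integer y-axis point in the box.
The integer polynomial consistent with all of this is the stated p.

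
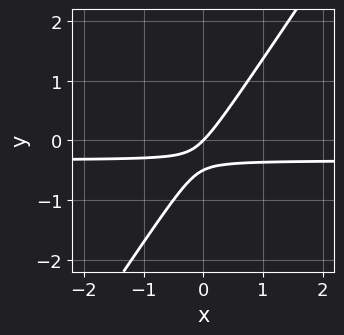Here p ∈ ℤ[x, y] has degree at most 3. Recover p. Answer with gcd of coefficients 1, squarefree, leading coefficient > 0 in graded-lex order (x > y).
3*x*y - 2*y^2 + x - y

(a) The degree is 2 — a generic line meets the curve in up to 2 points.
(b) Observable constraints: it crosses the x-axis at the gridline x = 0; it meets the y-axis at y = 0 (among the integer gridlines).
(c) Fitting integer coefficients to these (and the overall shape) gives p.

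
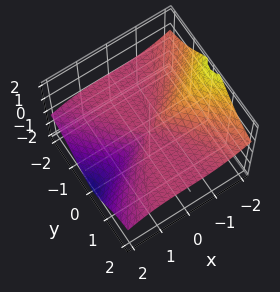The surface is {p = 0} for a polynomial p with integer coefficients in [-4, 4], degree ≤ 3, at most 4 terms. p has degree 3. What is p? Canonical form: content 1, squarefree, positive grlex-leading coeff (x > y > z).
x^3 + x^2*z + 3*y^2*z

First, deg p = 3. A generic line meets the surface in up to 3 points.
Next, from the axis intercepts and sections: the visible z-axis segment lies entirely on the surface; one x-axis crossing is at x = 0.
Finally, putting this together gives p. Check: (0, -2, 0) on the y-axis lies on the surface, and p(0, -2, 0) = 0. ✓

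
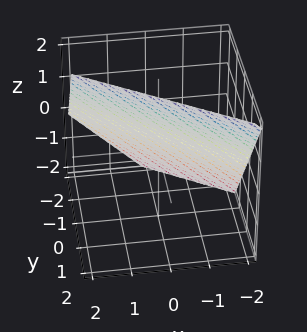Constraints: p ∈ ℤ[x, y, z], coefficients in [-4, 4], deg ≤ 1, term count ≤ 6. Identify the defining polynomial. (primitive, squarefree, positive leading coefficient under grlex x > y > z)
2*x + 3*y - 2*z + 2

Degree: every cross-section is a straight line — this is a plane, so deg p = 1.
From the axis intercepts and sections: it meets the x-axis at x = -1 (among the integer gridlines); it meets the z-axis at z = 1 (among the integer gridlines).
Solving for integer coefficients yields p as stated.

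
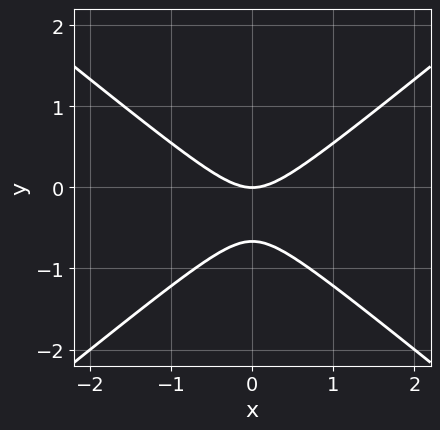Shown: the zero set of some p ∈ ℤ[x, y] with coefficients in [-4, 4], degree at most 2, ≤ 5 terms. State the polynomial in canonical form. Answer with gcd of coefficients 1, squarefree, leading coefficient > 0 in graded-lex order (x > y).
2*x^2 - 3*y^2 - 2*y

1. Degree: no degree-1 curve has this shape, so deg p = 2.
2. Symmetries: mirror symmetry x ↦ −x ⇒ only even powers of x.
3. Observable constraints: it meets the y-axis at y = 0 (among the integer gridlines); it meets the x-axis at x = 0 (among the integer gridlines).
4. Solving for integer coefficients yields p as stated.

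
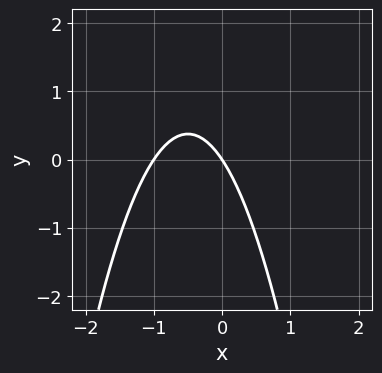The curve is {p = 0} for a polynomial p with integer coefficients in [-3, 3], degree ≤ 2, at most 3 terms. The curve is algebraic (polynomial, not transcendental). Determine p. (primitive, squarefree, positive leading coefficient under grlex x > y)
First, the degree is 2 — a generic line meets the curve in up to 2 points.
Then, observable constraints: among the integer gridlines, it crosses the x-axis at x ∈ {-1, 0}; it crosses the y-axis at the gridline y = 0.
Finally, solving for integer coefficients yields p as stated.

3*x^2 + 3*x + 2*y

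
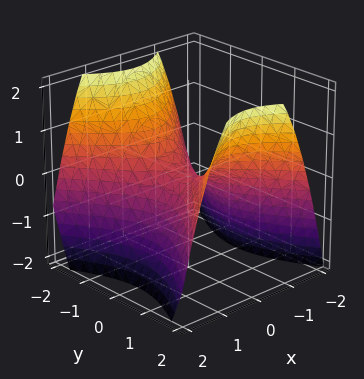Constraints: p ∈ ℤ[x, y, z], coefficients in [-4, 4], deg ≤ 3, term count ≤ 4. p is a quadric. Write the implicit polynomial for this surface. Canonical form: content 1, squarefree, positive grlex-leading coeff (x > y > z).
3*x^2 - 2*y^2 + 3*z

First, the degree is 2 — a saddle surface; a quadric.
Next, symmetries: the x ↦ −x reflection is a symmetry, so x appears only in even powers; it's symmetric under y → −y, forcing even powers of y.
Then, from the visible intercepts: one z-axis crossing is at z = 0; one x-axis crossing is at x = 0; it meets the y-axis at y = 0 (among the integer gridlines).
Finally, together with the visible shape, these determine p as stated.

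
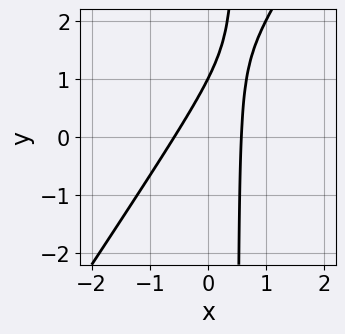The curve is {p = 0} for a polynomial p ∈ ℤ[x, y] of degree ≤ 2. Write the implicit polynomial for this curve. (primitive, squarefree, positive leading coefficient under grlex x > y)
First, degree: a generic line meets the curve in up to 2 points, so deg p = 2.
Next, against the integer gridlines: it meets the y-axis at y = 1 (among the integer gridlines).
Finally, solving for integer coefficients yields p as stated.

3*x^2 - 2*x*y + y - 1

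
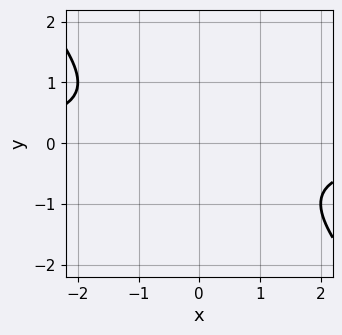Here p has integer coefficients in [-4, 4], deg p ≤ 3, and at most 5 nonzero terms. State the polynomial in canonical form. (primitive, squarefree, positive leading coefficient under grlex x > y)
x*y + y^2 + 1

(a) deg p = 2.
(b) Observable constraints: the curve avoids every integer y-axis point in the box; it misses every integer gridline on the x-axis.
(c) Solving for integer coefficients yields p as stated.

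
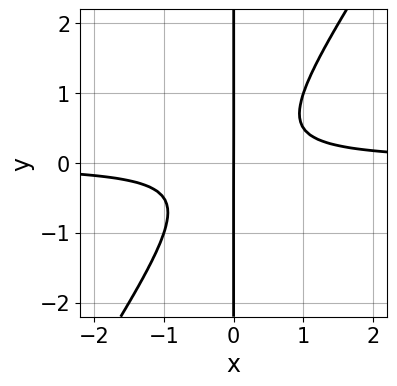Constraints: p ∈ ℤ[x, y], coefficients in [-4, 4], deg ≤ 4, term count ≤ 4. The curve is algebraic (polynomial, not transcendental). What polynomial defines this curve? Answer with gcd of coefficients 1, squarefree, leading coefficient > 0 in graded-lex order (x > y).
3*x^2*y - 2*x*y^2 - x

First, deg p = 3.
Then, observable constraints: it meets the x-axis at x = 0 (among the integer gridlines); every point of the y-axis in the box is on the curve.
Finally, together with the visible shape, these determine p as stated.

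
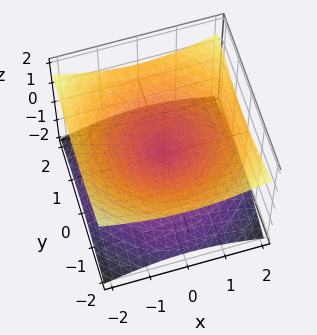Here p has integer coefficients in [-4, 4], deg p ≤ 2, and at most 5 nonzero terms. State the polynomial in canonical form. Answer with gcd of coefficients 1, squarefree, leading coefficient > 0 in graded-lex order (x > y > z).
Degree: two nappes meeting at a single point; a quadric, so deg p = 2.
Symmetries: the z-axis is an axis of rotation, so x and y enter only as x² + y²; it's symmetric under z → −z, forcing even powers of z.
Checking where it meets the axes: it meets the x-axis at x = 0 (among the integer gridlines); one y-axis crossing is at y = 0; a circular section at z = 1 has radius between 1 and 2.
Solving for integer coefficients yields p as stated.

x^2 + y^2 - 3*z^2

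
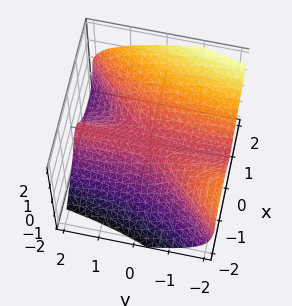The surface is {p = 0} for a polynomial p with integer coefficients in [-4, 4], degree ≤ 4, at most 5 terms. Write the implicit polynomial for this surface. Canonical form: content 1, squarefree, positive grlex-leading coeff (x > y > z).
1. deg p = 3. A generic line meets the surface in up to 3 points.
2. From the visible intercepts: the visible y-axis segment lies entirely on the surface; it crosses the x-axis at the gridline x = 0.
3. Matching integer coefficients to the picture gives p.

3*x^3 - 3*x^2*y - 3*z^3 - 2*z^2 - 2*z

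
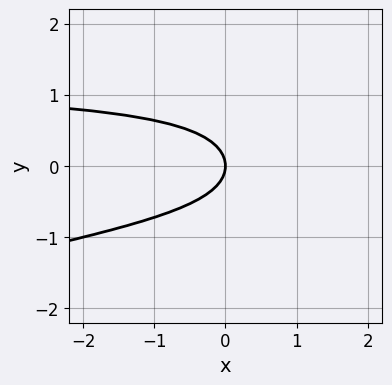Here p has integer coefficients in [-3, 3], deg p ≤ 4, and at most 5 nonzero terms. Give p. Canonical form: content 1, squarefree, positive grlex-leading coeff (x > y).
deg p = 4.
Against the integer gridlines: one y-axis crossing is at y = 0; it crosses the x-axis at the gridline x = 0.
Fitting integer coefficients to these (and the overall shape) gives p.

x*y^3 - 3*y^4 - 3*y^2 - 2*x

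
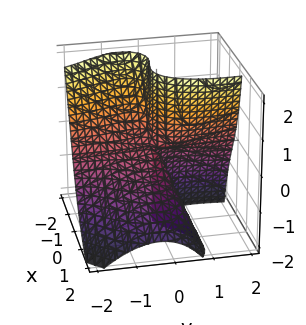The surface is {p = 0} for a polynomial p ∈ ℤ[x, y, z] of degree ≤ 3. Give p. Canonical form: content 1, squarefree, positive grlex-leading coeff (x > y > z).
(a) deg p = 3.
(b) From the axis intercepts and sections: the visible z-axis segment lies entirely on the surface; the visible y-axis segment lies entirely on the surface.
(c) Matching integer coefficients to the picture gives p.

2*x^3 + 2*x^2*z + 2*x*y^2 + x*z - 2*y*z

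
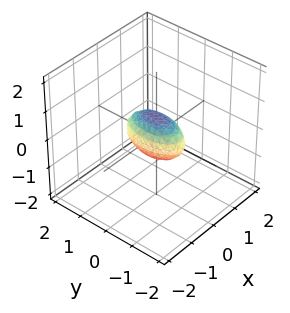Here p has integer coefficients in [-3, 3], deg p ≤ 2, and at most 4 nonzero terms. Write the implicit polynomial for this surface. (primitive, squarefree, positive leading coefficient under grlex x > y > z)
(a) Degree: bounded and convex; a quadric, so deg p = 2.
(b) Symmetries: mirror symmetry y ↦ −y ⇒ only even powers of y; it's symmetric under x → −x, forcing even powers of x; mirror symmetry z ↦ −z ⇒ only even powers of z.
(c) From the visible intercepts: among the integer gridlines, it crosses the y-axis at y ∈ {-1, 1}.
(d) These observations pin down the coefficients.

3*x^2 + y^2 + 2*z^2 - 1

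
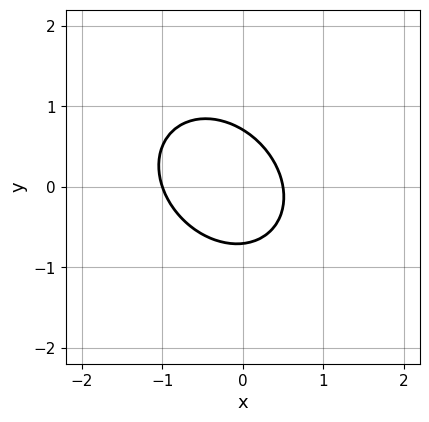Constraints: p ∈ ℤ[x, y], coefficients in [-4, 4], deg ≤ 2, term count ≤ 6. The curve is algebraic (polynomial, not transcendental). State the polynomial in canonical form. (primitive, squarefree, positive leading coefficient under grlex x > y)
(a) deg p = 2.
(b) Checking where it meets the axes: it crosses the x-axis at the gridline x = -1.
(c) Solving for integer coefficients yields p as stated.

2*x^2 + x*y + 2*y^2 + x - 1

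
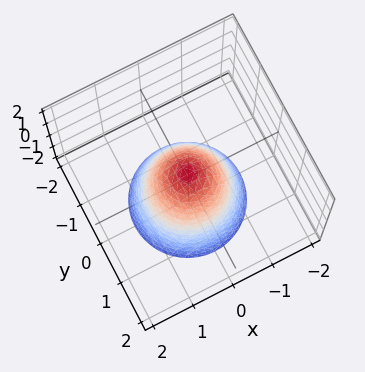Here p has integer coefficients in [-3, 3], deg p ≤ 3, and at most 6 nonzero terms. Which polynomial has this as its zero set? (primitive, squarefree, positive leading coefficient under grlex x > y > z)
3*x^2 + 3*y^2 + 2*z - 1

1. deg p = 2. No degree-1 surface has this shape.
2. Symmetry: the surface is invariant under rotation about z: p = q(x² + y², z).
3. Against the integer gridlines: a circular section at z = -1 has radius exactly 1.
4. Matching integer coefficients to the picture gives p.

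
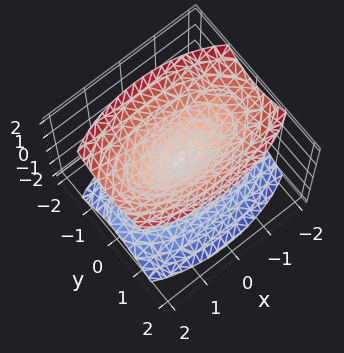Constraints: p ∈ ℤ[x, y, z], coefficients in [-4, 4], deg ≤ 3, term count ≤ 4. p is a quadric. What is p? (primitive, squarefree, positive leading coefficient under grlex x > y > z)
x^2 + 3*y^2 - 2*z^2

The picture has 2 separate pieces. They look like related sheets of one shape, so recover p as a whole.
Degree: a double cone through the origin; a quadric, so deg p = 2.
Symmetries: mirror symmetry x ↦ −x ⇒ only even powers of x; it's symmetric under z → −z, forcing even powers of z; mirror symmetry y ↦ −y ⇒ only even powers of y.
Observable constraints: it meets the x-axis at x = 0 (among the integer gridlines); it meets the y-axis at y = 0 (among the integer gridlines); one z-axis crossing is at z = 0.
Together with the visible shape, these determine p as stated.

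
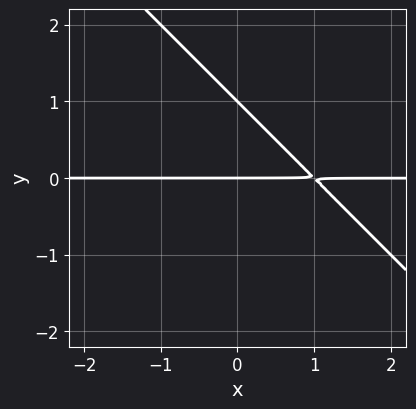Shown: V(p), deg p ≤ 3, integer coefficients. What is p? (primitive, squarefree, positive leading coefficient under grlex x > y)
x*y + y^2 - y

First, the degree is 2 — a generic line meets the curve in up to 2 points.
Then, checking where it meets the axes: among the integer gridlines, it crosses the y-axis at y ∈ {0, 1}; every point of the x-axis in the box is on the curve.
Finally, fitting integer coefficients to these (and the overall shape) gives p.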